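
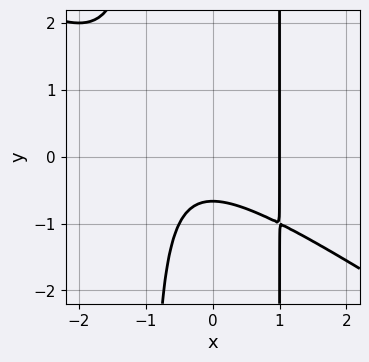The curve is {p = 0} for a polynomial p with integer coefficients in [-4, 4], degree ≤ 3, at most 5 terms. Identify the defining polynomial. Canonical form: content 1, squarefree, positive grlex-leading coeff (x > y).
1. Degree: a generic line meets the curve in up to 3 points, so deg p = 3.
2. From the axis intercepts and sections: it meets the x-axis at x = 1 (among the integer gridlines).
3. These observations pin down the coefficients.

2*x^3 + 3*x^2*y - 3*y - 2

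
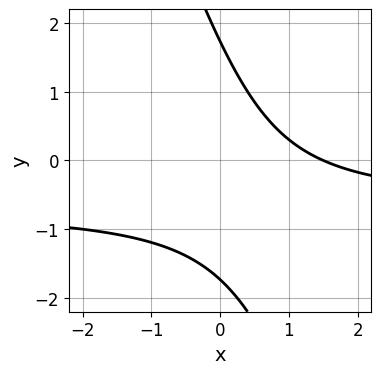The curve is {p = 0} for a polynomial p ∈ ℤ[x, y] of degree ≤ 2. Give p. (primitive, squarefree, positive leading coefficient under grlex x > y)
3*x*y + y^2 + 2*x - 3

First, the degree is 2 — a generic line meets the curve in up to 2 points.
Finally, matching integer coefficients to the picture gives p.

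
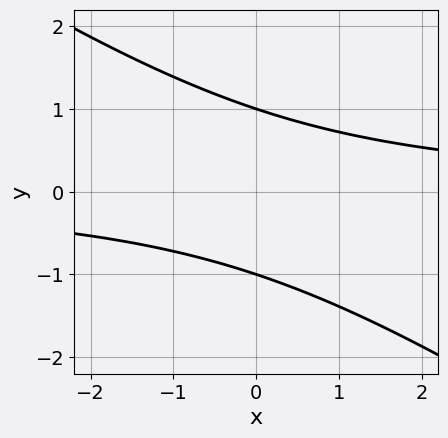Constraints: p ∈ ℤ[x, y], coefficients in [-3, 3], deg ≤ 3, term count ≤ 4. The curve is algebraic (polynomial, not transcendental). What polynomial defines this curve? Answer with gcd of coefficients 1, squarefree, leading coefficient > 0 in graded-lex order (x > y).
First, the degree is 2 — the shape is more complex than any degree-1 curve.
Then, against the integer gridlines: it misses every integer gridline on the x-axis; the y-axis gridline crossings are at y ∈ {-1, 1}.
Finally, the integer polynomial consistent with all of this is the stated p.

2*x*y + 3*y^2 - 3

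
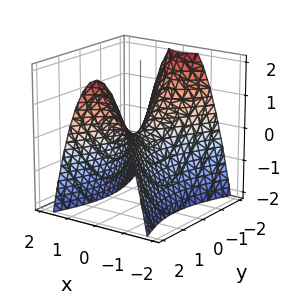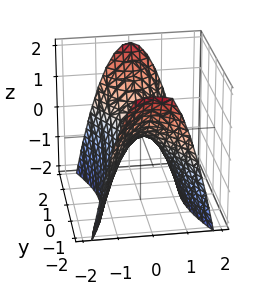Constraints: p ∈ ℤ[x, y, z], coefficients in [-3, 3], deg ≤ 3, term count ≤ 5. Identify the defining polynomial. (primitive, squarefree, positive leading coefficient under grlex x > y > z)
Degree: a hyperbolic paraboloid; a quadric, so deg p = 2.
Symmetries: mirror symmetry y ↦ −y ⇒ only even powers of y; the x ↦ −x reflection is a symmetry, so x appears only in even powers.
From the axis intercepts and sections: it crosses the x-axis at the gridline x = 0; it crosses the y-axis at the gridline y = 0; it crosses the z-axis at the gridline z = 0.
Assembling these constraints gives the stated polynomial.

3*x^2 - y^2 + 2*z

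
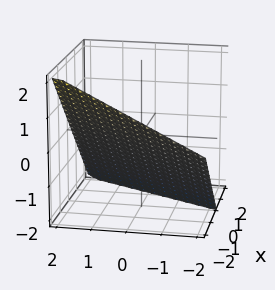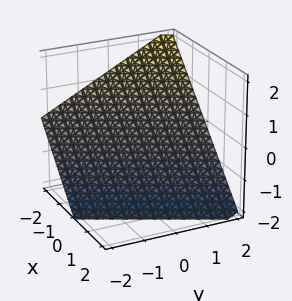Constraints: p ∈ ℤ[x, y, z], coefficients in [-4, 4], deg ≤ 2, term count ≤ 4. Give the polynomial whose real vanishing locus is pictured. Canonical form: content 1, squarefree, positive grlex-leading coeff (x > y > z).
2*x - y + 2*z + 2

(a) The degree is 1 — every cross-section is a straight line — this is a plane.
(b) Against the integer gridlines: one z-axis crossing is at z = -1; it meets the y-axis at y = 2 (among the integer gridlines).
(c) Solving for integer coefficients yields p as stated.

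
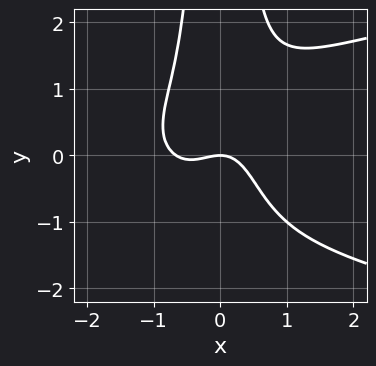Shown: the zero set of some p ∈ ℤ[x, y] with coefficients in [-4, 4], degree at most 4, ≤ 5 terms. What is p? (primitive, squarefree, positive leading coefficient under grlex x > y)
(a) deg p = 4.
(b) Observable constraints: it meets the x-axis at x = 0 (among the integer gridlines); it meets the y-axis at y = 0 (among the integer gridlines).
(c) The integer polynomial consistent with all of this is the stated p.

3*x^2*y^2 - 3*x^3 - 2*x^2 - 2*y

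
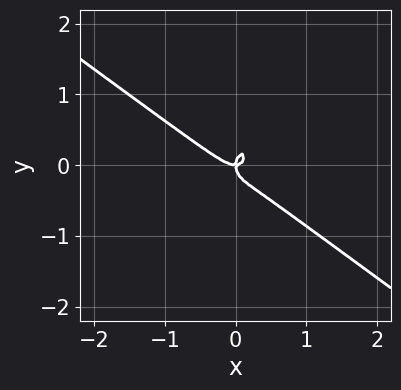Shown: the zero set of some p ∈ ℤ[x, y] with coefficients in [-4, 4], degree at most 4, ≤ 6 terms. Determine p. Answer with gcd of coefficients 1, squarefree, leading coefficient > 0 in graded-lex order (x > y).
(a) The degree is 3 — a generic line meets the curve in up to 3 points.
(b) From the axis intercepts and sections: it meets the y-axis at y = 0 (among the integer gridlines); it crosses the x-axis at the gridline x = 0.
(c) Fitting integer coefficients to these (and the overall shape) gives p.

3*x^3 + 3*x^2*y + 2*y^3 - x*y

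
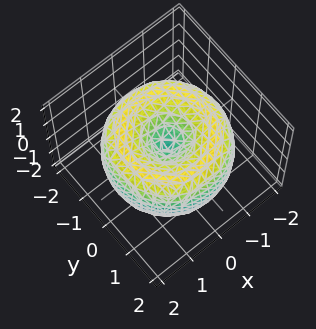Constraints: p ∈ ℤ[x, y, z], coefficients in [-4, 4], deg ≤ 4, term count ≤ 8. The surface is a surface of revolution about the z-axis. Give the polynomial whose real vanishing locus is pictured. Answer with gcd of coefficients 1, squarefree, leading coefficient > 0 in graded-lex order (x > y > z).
The degree is 4 — a generic line meets the surface in up to 4 points.
Symmetry: the surface is invariant under rotation about z: p = q(x² + y², z).
From the axis intercepts and sections: it meets the y-axis at y = 0 (among the integer gridlines); it meets the z-axis at z = 0 (among the integer gridlines).
Putting this together gives p.

x^4 + 2*x^2*y^2 + y^4 - 3*x^2 - 3*y^2 + 2*z^2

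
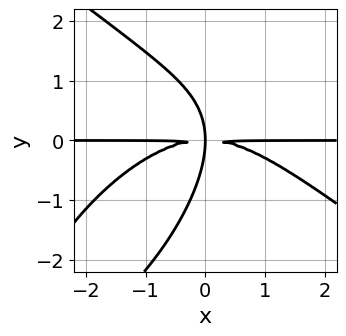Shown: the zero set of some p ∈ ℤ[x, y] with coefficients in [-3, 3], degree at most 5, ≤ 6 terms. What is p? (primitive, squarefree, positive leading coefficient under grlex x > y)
1. The degree is 4 — the shape is more complex than any degree-3 curve.
2. Observable constraints: every point of the x-axis in the box is on the curve.
3. Solving for integer coefficients yields p as stated.

x^3*y - x*y^3 + y^4 + 3*x*y^2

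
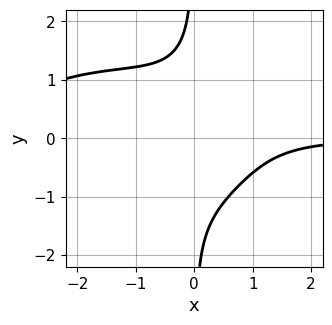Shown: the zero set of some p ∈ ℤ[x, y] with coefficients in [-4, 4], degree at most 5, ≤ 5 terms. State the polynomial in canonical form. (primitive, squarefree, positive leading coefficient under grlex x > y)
x^3*y + 3*x*y^3 + 3*x^2*y + 3

First, degree: no degree-3 curve has this shape, so deg p = 4.
Next, reading off the gridlines: it misses every integer gridline on the x-axis; the curve avoids every integer y-axis point in the box.
Finally, the integer polynomial consistent with all of this is the stated p.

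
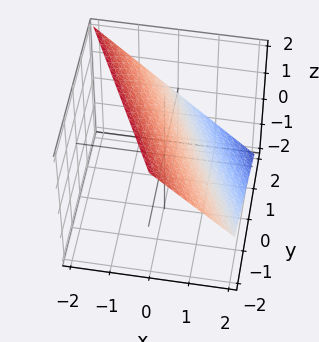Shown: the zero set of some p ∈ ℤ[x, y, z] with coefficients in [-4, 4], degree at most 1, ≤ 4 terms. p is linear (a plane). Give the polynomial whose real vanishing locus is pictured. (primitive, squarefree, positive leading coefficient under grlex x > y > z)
Degree: every cross-section is a straight line — this is a plane, so deg p = 1.
Observable constraints: one z-axis crossing is at z = 1; one x-axis crossing is at x = 1.
Solving for integer coefficients yields p as stated.

2*x + y + 2*z - 2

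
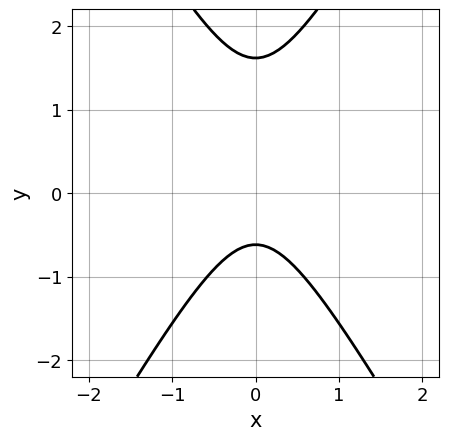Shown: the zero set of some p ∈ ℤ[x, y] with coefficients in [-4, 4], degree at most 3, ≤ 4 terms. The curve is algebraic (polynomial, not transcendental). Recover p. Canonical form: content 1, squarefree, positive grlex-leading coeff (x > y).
3*x^2 - y^2 + y + 1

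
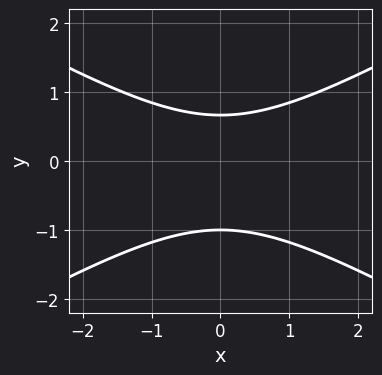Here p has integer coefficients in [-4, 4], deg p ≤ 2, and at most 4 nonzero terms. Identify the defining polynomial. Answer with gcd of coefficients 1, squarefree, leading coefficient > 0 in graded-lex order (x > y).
(a) The degree is 2 — a generic line meets the curve in up to 2 points.
(b) Symmetries: mirror symmetry x ↦ −x ⇒ only even powers of x.
(c) Observable constraints: it meets the y-axis at y = -1 (among the integer gridlines); the curve avoids every integer x-axis point in the box.
(d) Fitting integer coefficients to these (and the overall shape) gives p.

x^2 - 3*y^2 - y + 2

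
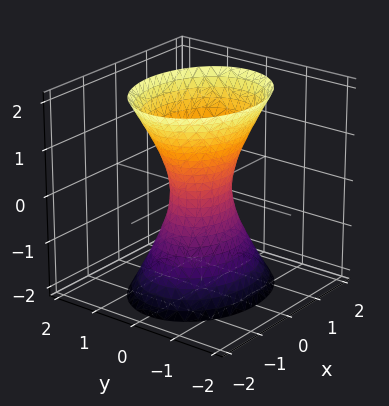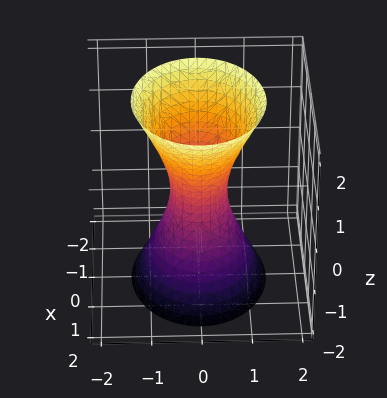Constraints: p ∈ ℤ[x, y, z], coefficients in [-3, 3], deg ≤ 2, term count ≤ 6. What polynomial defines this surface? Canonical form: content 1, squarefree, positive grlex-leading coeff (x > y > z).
1. The degree is 2 — an hourglass — one-sheet hyperboloid; a quadric.
2. Symmetries: it's symmetric under z → −z, forcing even powers of z; mirror symmetry y ↦ −y ⇒ only even powers of y; mirror symmetry x ↦ −x ⇒ only even powers of x.
3. Observable constraints: no z-intercept at any integer in the box.
4. Matching integer coefficients to the picture gives p.

2*x^2 + 3*y^2 - z^2 - 1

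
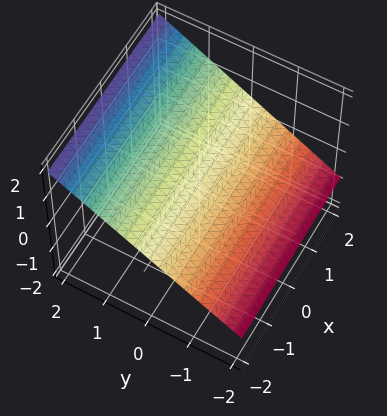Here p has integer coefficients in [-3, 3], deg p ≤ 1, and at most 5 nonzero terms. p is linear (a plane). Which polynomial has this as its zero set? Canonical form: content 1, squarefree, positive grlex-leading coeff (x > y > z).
2*y - 3*z + 2

(a) Degree: the surface is flat (a plane), so deg p = 1.
(b) From the axis intercepts and sections: it crosses the y-axis at the gridline y = -1; no x-intercept at any integer in the box.
(c) Together with the visible shape, these determine p as stated.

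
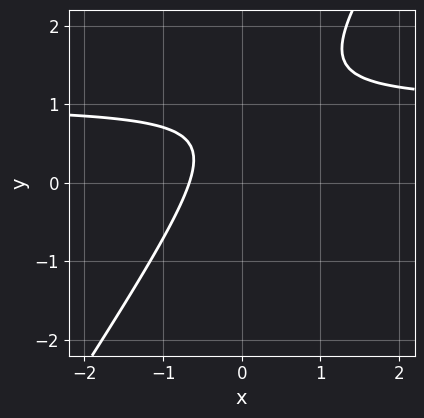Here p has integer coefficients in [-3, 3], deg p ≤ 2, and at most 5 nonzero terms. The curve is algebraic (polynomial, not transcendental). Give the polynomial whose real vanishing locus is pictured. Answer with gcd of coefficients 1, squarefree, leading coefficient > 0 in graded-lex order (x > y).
3*x*y - 2*y^2 - 3*x + 3*y - 2

(a) Degree: a generic line meets the curve in up to 2 points, so deg p = 2.
(b) From the visible intercepts: the curve avoids every integer y-axis point in the box.
(c) Solving for integer coefficients yields p as stated.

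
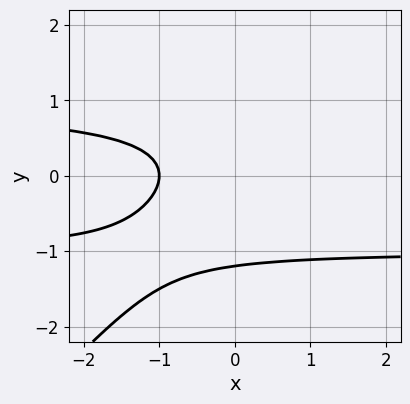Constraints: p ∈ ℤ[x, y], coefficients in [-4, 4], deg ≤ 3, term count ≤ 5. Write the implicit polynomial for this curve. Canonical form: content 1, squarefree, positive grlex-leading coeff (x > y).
1. deg p = 3.
2. From the axis intercepts and sections: it meets the x-axis at x = -1 (among the integer gridlines).
3. Putting this together gives p.

2*x*y^2 - 2*y^3 - y^2 - 2*x - 2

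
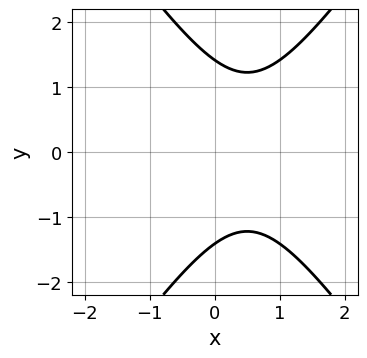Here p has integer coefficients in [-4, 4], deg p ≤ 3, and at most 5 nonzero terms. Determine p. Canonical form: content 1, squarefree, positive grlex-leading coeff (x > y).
2*x^2 - y^2 - 2*x + 2

(a) The degree is 2 — the shape is more complex than any degree-1 curve.
(b) Symmetries: it's symmetric under y → −y, forcing even powers of y.
(c) Observable constraints: it misses every integer gridline on the x-axis.
(d) These observations pin down the coefficients.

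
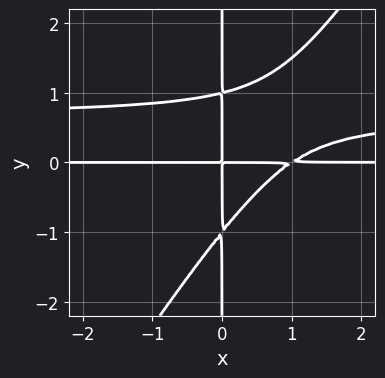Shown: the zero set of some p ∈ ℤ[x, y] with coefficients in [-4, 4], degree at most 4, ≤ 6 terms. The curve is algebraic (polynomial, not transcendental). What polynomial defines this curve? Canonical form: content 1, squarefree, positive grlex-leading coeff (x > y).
(a) The degree is 4 — no degree-3 curve has this shape.
(b) From the axis intercepts and sections: the visible y-axis segment lies entirely on the curve; every point of the x-axis in the box is on the curve.
(c) Assembling these constraints gives the stated polynomial.

3*x^2*y^2 - 2*x*y^3 - 2*x^2*y + 2*x*y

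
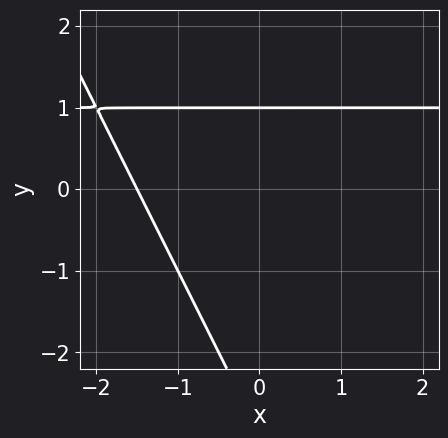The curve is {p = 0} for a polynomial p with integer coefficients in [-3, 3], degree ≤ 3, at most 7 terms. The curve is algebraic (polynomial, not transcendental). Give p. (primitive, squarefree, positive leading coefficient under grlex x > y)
2*x*y + y^2 - 2*x + 2*y - 3

The degree is 2 — no degree-1 curve has this shape.
From the axis intercepts and sections: one y-axis crossing is at y = 1.
Putting this together gives p.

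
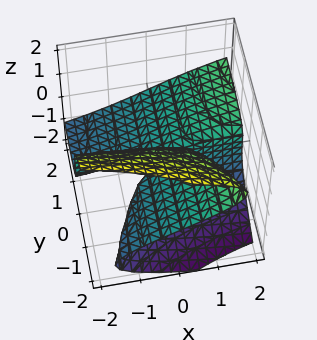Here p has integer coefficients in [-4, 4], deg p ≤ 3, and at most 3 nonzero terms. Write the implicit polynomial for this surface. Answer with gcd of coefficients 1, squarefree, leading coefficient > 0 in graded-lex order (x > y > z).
z^3 - x*y + 2*y*z

1. deg p = 3. A generic line meets the surface in up to 3 points.
2. Against the integer gridlines: the visible y-axis segment lies entirely on the surface; it meets the z-axis at z = 0 (among the integer gridlines); the visible x-axis segment lies entirely on the surface.
3. These observations pin down the coefficients.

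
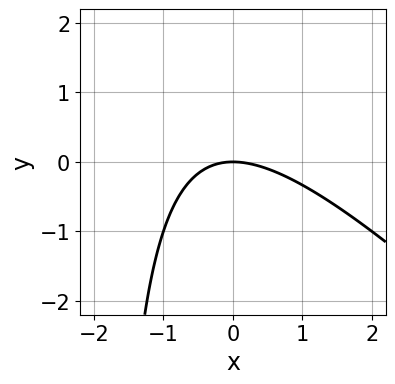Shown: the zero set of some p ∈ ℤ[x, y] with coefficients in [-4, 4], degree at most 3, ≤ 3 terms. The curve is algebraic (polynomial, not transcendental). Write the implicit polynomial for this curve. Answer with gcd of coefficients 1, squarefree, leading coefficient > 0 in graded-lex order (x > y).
1. deg p = 2. The shape is more complex than any degree-1 curve.
2. Against the integer gridlines: it crosses the x-axis at the gridline x = 0; it crosses the y-axis at the gridline y = 0.
3. Fitting integer coefficients to these (and the overall shape) gives p.

x^2 + x*y + 2*y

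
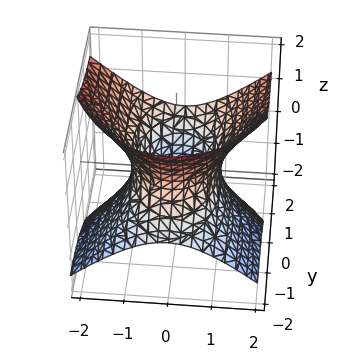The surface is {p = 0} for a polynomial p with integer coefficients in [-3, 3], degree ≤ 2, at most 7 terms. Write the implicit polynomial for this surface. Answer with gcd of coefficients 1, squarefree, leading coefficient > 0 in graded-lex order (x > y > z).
deg p = 2. No degree-1 surface has this shape.
Observable constraints: the surface avoids every integer z-axis point in the box; the x-axis gridline crossings are at x ∈ {-1, 1}.
Fitting integer coefficients to these (and the overall shape) gives p.

3*x^2 + y^2 - 3*y*z - 3*z^2 - 3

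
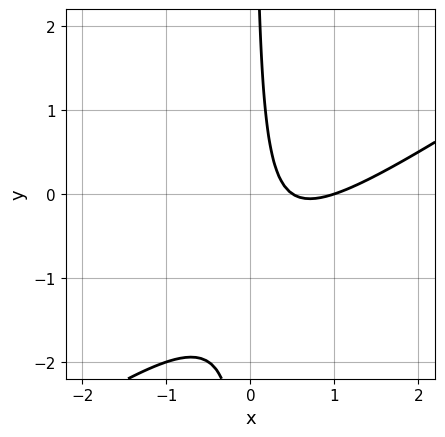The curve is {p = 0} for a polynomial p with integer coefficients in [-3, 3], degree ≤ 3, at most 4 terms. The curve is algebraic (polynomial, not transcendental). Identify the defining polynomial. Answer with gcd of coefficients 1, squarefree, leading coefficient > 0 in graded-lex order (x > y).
2*x^2 - 3*x*y - 3*x + 1

(a) The degree is 2 — no degree-1 curve has this shape.
(b) Against the integer gridlines: no y-intercept at any integer in the box; one x-axis crossing is at x = 1.
(c) Putting this together gives p.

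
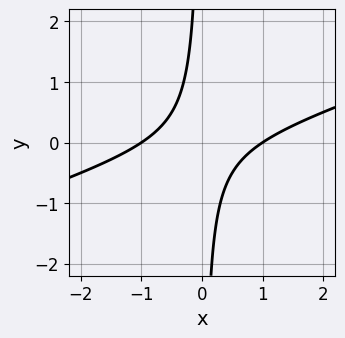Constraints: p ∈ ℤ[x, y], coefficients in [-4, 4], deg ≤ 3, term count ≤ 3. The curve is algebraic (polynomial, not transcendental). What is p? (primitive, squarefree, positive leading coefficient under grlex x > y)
deg p = 2. No degree-1 curve has this shape.
Against the integer gridlines: it misses every integer gridline on the y-axis; among the integer gridlines, it crosses the x-axis at x ∈ {-1, 1}.
Assembling these constraints gives the stated polynomial.

x^2 - 3*x*y - 1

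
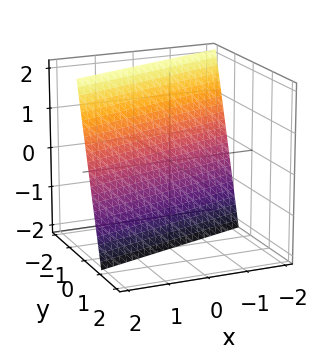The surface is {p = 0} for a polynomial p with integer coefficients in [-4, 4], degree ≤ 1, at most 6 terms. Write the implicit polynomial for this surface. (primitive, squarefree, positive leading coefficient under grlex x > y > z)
First, the degree is 1 — every cross-section is a straight line — this is a plane.
Next, against the integer gridlines: one z-axis crossing is at z = -2; it meets the x-axis at x = 2 (among the integer gridlines).
Finally, matching integer coefficients to the picture gives p.

x - 3*y - z - 2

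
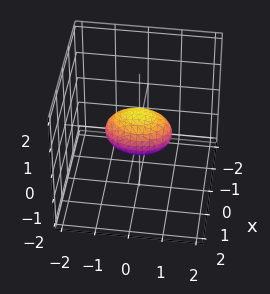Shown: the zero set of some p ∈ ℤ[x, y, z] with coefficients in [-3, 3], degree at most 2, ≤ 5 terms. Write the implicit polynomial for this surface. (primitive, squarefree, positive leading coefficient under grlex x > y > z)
(a) deg p = 2.
(b) Symmetries: mirror symmetry y ↦ −y ⇒ only even powers of y; it's symmetric under x → −x, forcing even powers of x; mirror symmetry z ↦ −z ⇒ only even powers of z.
(c) Observable constraints: among the integer gridlines, it crosses the y-axis at y ∈ {-1, 1}.
(d) Together with the visible shape, these determine p as stated.

2*x^2 + y^2 + 2*z^2 - 1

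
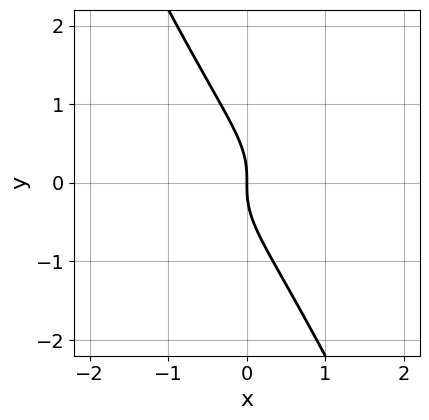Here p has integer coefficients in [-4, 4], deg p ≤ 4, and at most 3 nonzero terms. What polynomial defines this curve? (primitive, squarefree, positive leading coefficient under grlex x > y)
2*x*y^2 + y^3 + x

(a) deg p = 3. A generic line meets the curve in up to 3 points.
(b) Reading off the gridlines: it meets the x-axis at x = 0 (among the integer gridlines); one y-axis crossing is at y = 0.
(c) The integer polynomial consistent with all of this is the stated p.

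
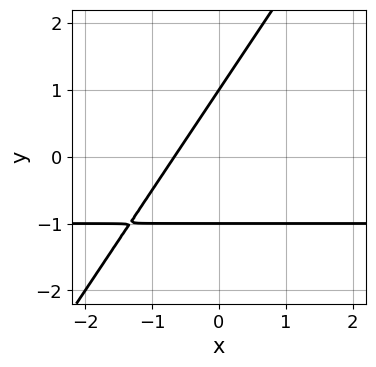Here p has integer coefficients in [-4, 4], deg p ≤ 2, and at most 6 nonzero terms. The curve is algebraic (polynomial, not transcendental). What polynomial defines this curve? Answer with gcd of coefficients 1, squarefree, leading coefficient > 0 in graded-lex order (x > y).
deg p = 2. No degree-1 curve has this shape.
From the visible intercepts: the y-axis gridline crossings are at y ∈ {-1, 1}.
Solving for integer coefficients yields p as stated.

3*x*y - 2*y^2 + 3*x + 2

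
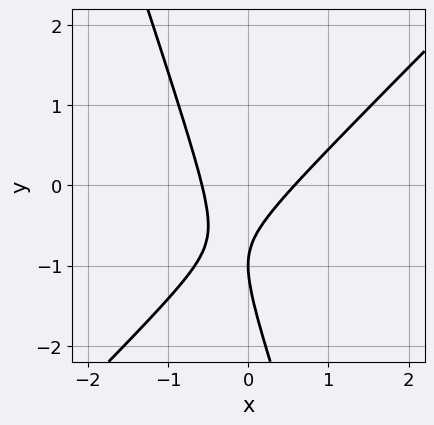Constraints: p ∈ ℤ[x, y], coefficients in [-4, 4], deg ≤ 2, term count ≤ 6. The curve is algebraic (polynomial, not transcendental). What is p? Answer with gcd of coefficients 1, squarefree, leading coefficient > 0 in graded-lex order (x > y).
3*x^2 - 2*x*y - y^2 - 2*y - 1

Degree: a generic line meets the curve in up to 2 points, so deg p = 2.
From the visible intercepts: one y-axis crossing is at y = -1.
Putting this together gives p.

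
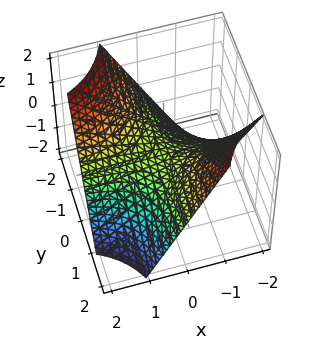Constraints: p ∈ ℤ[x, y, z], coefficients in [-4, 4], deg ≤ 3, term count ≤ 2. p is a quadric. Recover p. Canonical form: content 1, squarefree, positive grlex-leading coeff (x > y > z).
x*y + z

(a) deg p = 2. A saddle surface; a quadric.
(b) Checking where it meets the axes: it crosses the z-axis at the gridline z = 0; the visible x-axis segment lies entirely on the surface.
(c) Matching integer coefficients to the picture gives p. Check: (0, 1, 0) on the y-axis lies on the surface, and p(0, 1, 0) = 0. ✓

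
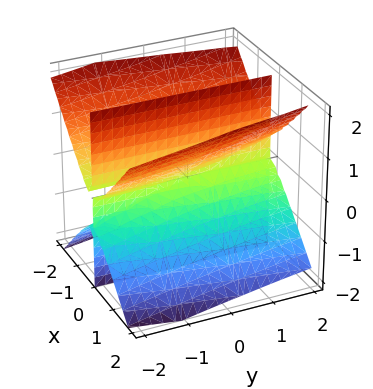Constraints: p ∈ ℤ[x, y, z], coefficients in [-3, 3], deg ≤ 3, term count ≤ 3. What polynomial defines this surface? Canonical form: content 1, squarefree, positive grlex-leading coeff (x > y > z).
The picture has 3 separate pieces.
Degree: the shape is more complex than any degree-2 surface, so deg p = 3.
Against the integer gridlines: the visible y-axis segment lies entirely on the surface; every point of the z-axis in the box is on the surface.
Assembling these constraints gives the stated polynomial.

3*x^3 + x*y*z - 3*x*z^2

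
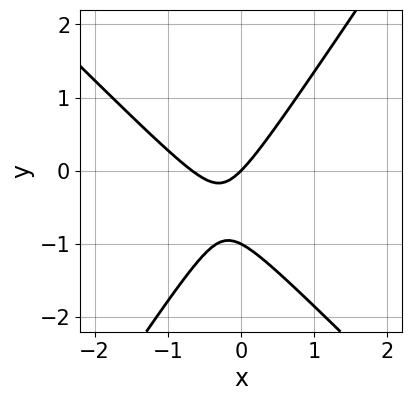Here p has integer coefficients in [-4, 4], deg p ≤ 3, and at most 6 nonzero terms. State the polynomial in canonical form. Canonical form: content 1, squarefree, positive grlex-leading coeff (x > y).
3*x^2 + x*y - 2*y^2 + 2*x - 2*y

First, deg p = 2. The shape is more complex than any degree-1 curve.
Next, observable constraints: among the integer gridlines, it crosses the y-axis at y ∈ {-1, 0}; one x-axis crossing is at x = 0.
Finally, putting this together gives p.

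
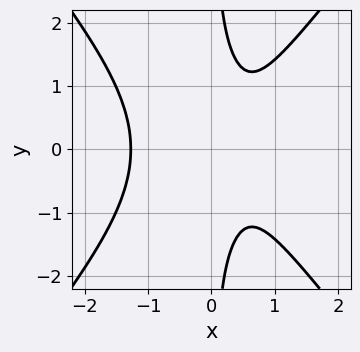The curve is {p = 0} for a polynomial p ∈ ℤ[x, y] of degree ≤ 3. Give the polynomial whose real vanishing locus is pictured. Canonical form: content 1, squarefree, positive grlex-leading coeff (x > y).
1. Degree: the shape is more complex than any degree-2 curve, so deg p = 3.
2. Symmetries: mirror symmetry y ↦ −y ⇒ only even powers of y.
3. Reading off the gridlines: no y-intercept at any integer in the box.
4. These observations pin down the coefficients.

3*x^3 - 2*x*y^2 + x^2 - 2*x + 2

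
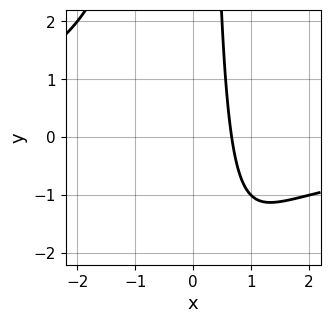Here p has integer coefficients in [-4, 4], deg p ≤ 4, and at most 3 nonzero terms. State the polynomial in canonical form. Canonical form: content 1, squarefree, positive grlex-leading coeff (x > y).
(a) deg p = 3.
(b) Against the integer gridlines: it misses every integer gridline on the y-axis.
(c) The integer polynomial consistent with all of this is the stated p.

x^2*y + 3*x - 2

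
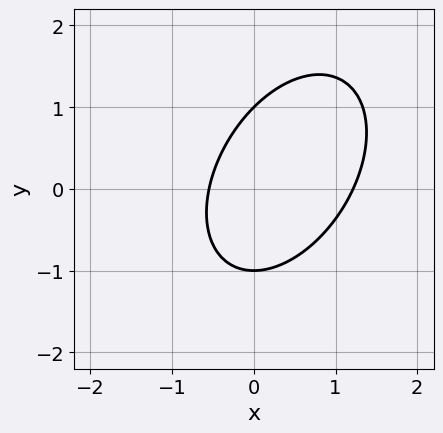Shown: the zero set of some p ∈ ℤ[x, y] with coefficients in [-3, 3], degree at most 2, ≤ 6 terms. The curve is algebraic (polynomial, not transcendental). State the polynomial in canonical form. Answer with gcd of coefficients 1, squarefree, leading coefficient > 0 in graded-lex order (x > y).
The degree is 2 — no degree-1 curve has this shape.
From the axis intercepts and sections: among the integer gridlines, it crosses the y-axis at y ∈ {-1, 1}.
Assembling these constraints gives the stated polynomial.

3*x^2 - 2*x*y + 2*y^2 - 2*x - 2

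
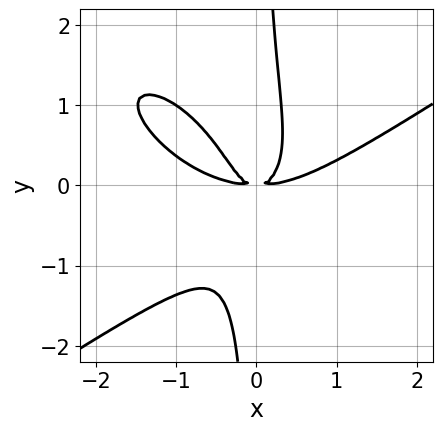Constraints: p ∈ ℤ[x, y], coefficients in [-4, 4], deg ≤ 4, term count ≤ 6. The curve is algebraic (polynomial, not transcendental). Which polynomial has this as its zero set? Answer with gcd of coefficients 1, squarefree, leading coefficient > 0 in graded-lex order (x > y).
First, degree: the shape is more complex than any degree-3 curve, so deg p = 4.
Finally, matching integer coefficients to the picture gives p.

x^4 - x^2*y^2 - 2*x*y^3 - 3*x^2*y + y^2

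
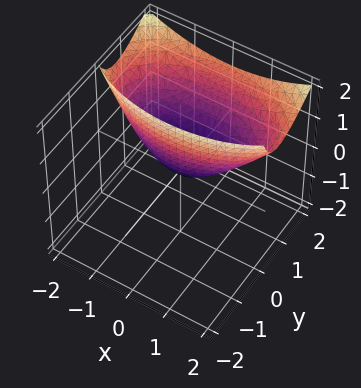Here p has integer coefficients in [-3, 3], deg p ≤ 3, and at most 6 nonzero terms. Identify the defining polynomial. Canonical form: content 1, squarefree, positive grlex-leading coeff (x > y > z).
(a) Degree: a generic line meets the surface in up to 2 points, so deg p = 2.
(b) From the visible intercepts: it crosses the z-axis at the gridline z = 0; it meets the y-axis at y = 0 (among the integer gridlines); it meets the x-axis at x = 0 (among the integer gridlines).
(c) Solving for integer coefficients yields p as stated.

x^2 + 3*y^2 - 3*y*z - 2*z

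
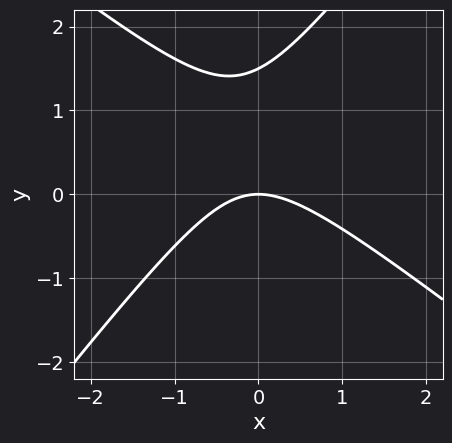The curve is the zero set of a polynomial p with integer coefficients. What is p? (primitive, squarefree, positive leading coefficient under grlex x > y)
2*x^2 + x*y - 2*y^2 + 3*y

1. The degree is 2 — a generic line meets the curve in up to 2 points.
2. Checking where it meets the axes: it meets the y-axis at y = 0 (among the integer gridlines); it meets the x-axis at x = 0 (among the integer gridlines).
3. Putting this together gives p.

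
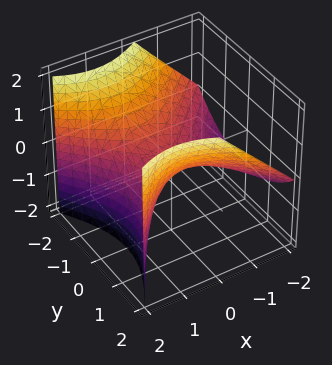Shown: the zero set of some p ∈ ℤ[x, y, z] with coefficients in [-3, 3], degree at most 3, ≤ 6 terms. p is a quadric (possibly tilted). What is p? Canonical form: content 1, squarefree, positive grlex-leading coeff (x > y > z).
Degree: a generic line meets the surface in up to 2 points, so deg p = 2.
Against the integer gridlines: it meets the y-axis at y = 0 (among the integer gridlines); it meets the z-axis at z = 0 (among the integer gridlines); it meets the x-axis at x = 0 (among the integer gridlines).
Assembling these constraints gives the stated polynomial.

x^2 - x*z - y^2 + 2*z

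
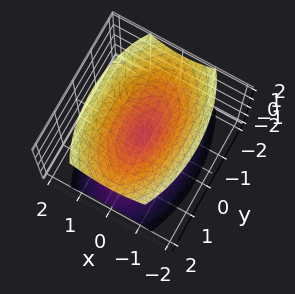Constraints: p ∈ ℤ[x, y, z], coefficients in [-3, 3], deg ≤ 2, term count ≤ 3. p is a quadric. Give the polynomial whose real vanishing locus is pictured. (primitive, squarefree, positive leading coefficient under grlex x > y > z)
3*x^2 + y^2 - 2*z^2

The picture has 2 separate pieces.
Degree: a double cone through the origin; a quadric, so deg p = 2.
Symmetries: the x ↦ −x reflection is a symmetry, so x appears only in even powers; the z ↦ −z reflection is a symmetry, so z appears only in even powers; mirror symmetry y ↦ −y ⇒ only even powers of y.
Against the integer gridlines: it meets the z-axis at z = 0 (among the integer gridlines); it crosses the x-axis at the gridline x = 0; one y-axis crossing is at y = 0.
These observations pin down the coefficients.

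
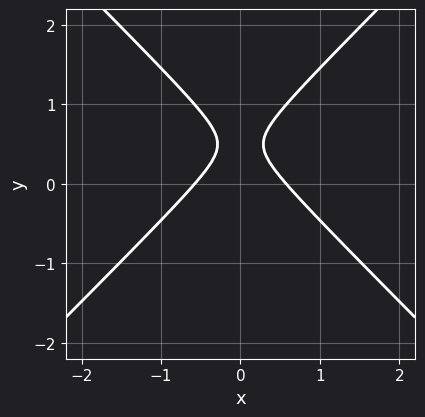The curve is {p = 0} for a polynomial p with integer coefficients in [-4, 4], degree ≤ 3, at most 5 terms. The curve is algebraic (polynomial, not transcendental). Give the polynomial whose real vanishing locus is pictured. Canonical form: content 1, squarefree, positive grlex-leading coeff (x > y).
3*x^2 - 3*y^2 + 3*y - 1

1. deg p = 2. The shape is more complex than any degree-1 curve.
2. Symmetries: the x ↦ −x reflection is a symmetry, so x appears only in even powers.
3. From the axis intercepts and sections: the curve avoids every integer y-axis point in the box.
4. Putting this together gives p.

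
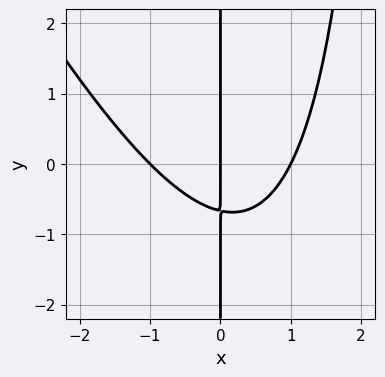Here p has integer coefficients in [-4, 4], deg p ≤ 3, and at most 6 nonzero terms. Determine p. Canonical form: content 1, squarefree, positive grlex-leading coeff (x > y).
2*x^3 + x^2*y - 3*x*y - 2*x

First, degree: the shape is more complex than any degree-2 curve, so deg p = 3.
Next, checking where it meets the axes: the x-axis gridline crossings are at x ∈ {-1, 0, 1}; the visible y-axis segment lies entirely on the curve.
Finally, together with the visible shape, these determine p as stated.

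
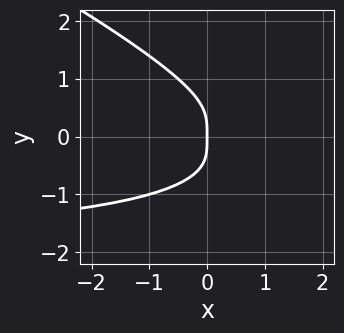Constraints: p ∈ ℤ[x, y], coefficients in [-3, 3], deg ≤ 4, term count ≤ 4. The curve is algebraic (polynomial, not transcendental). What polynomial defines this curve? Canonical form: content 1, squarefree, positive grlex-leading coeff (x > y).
(a) The degree is 4 — a generic line meets the curve in up to 4 points.
(b) Checking where it meets the axes: it meets the y-axis at y = 0 (among the integer gridlines); it crosses the x-axis at the gridline x = 0.
(c) The integer polynomial consistent with all of this is the stated p.

x*y^3 + 2*y^4 + 2*x*y^2 + x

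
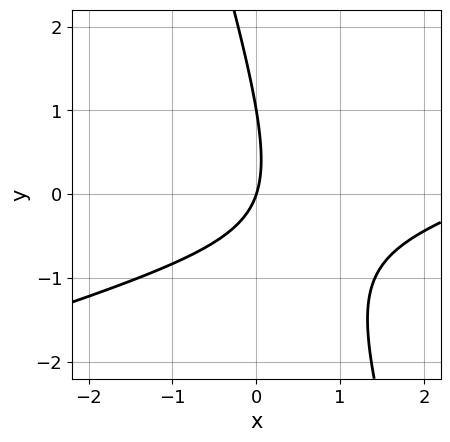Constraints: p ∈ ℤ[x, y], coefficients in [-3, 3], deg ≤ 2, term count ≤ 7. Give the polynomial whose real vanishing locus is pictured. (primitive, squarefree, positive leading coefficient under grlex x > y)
x^2 - 3*x*y - y^2 - 3*x + y

Degree: no degree-1 curve has this shape, so deg p = 2.
Observable constraints: one x-axis crossing is at x = 0; the y-axis gridline crossings are at y ∈ {0, 1}.
Assembling these constraints gives the stated polynomial.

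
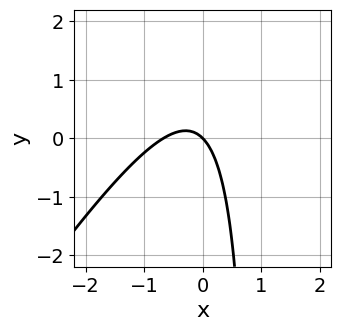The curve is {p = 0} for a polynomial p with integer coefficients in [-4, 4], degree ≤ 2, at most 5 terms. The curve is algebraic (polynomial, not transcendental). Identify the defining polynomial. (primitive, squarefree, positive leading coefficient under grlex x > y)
(a) The degree is 2 — a generic line meets the curve in up to 2 points.
(b) Against the integer gridlines: one x-axis crossing is at x = 0; it crosses the y-axis at the gridline y = 0.
(c) Fitting integer coefficients to these (and the overall shape) gives p.

3*x^2 - 2*x*y + 2*x + 2*y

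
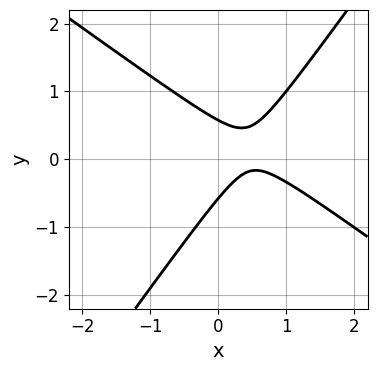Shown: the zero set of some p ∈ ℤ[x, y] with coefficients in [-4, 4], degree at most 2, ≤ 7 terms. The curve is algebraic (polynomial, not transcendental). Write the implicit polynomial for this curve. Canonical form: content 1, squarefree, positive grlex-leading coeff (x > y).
(a) deg p = 2. A generic line meets the curve in up to 2 points.
(b) Against the integer gridlines: it misses every integer gridline on the x-axis.
(c) Solving for integer coefficients yields p as stated.

3*x^2 + 2*x*y - 3*y^2 - 3*x + 1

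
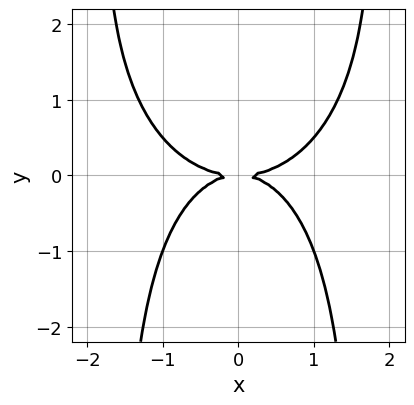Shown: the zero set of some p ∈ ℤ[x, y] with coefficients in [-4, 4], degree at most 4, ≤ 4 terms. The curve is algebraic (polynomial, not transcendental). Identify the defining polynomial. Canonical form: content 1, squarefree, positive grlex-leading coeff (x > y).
1. Degree: the shape is more complex than any degree-3 curve, so deg p = 4.
2. Symmetries: it's symmetric under x → −x, forcing even powers of x.
3. From the visible intercepts: one x-axis crossing is at x = 0; one y-axis crossing is at y = 0.
4. Together with the visible shape, these determine p as stated.

x^4 + x^2*y^2 - x^2*y - 3*y^2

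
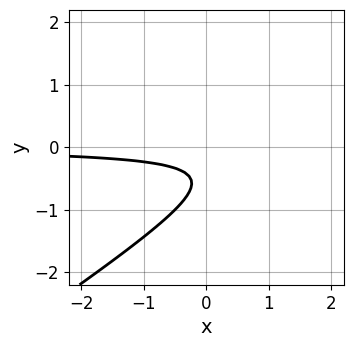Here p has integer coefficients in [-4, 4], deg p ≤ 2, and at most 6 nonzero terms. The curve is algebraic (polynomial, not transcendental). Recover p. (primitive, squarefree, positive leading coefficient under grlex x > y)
deg p = 2.
Against the integer gridlines: it misses every integer gridline on the y-axis; no x-intercept at any integer in the box.
These observations pin down the coefficients.

2*x*y - 3*y^2 - 3*y - 1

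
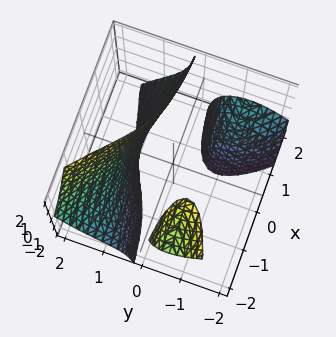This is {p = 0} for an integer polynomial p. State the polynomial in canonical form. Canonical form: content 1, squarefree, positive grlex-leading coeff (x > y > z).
2*x*y^2 + 3*x*y*z + 3*y^3 + y^2 - 3

1. The picture has 3 separate pieces.
2. The degree is 3 — a generic line meets the surface in up to 3 points.
3. Checking where it meets the axes: no x-intercept at any integer in the box; no z-intercept at any integer in the box.
4. Fitting integer coefficients to these (and the overall shape) gives p.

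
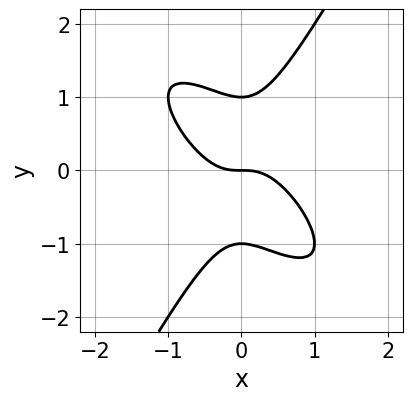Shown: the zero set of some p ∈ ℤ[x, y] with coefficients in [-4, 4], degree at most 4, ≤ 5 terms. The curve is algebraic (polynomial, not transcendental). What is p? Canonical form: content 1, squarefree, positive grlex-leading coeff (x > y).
2*x^3 + 2*x^2*y - y^3 + y

First, deg p = 3.
Next, from the visible intercepts: it meets the x-axis at x = 0 (among the integer gridlines); among the integer gridlines, it crosses the y-axis at y ∈ {-1, 0, 1}.
Finally, assembling these constraints gives the stated polynomial.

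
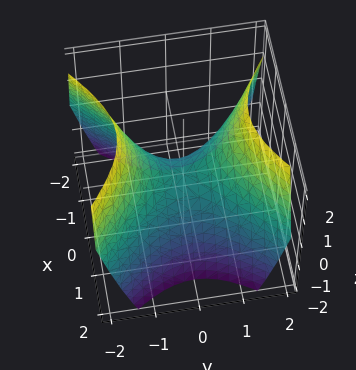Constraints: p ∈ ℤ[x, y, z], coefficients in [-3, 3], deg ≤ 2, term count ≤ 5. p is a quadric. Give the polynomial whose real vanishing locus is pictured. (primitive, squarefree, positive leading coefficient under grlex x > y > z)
First, deg p = 2. A saddle surface; a quadric.
Next, symmetries: mirror symmetry x ↦ −x ⇒ only even powers of x; mirror symmetry y ↦ −y ⇒ only even powers of y.
Next, against the integer gridlines: one y-axis crossing is at y = 0; it meets the x-axis at x = 0 (among the integer gridlines); one z-axis crossing is at z = 0.
Finally, these observations pin down the coefficients.

x^2 - y^2 + z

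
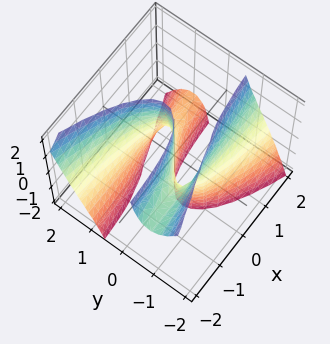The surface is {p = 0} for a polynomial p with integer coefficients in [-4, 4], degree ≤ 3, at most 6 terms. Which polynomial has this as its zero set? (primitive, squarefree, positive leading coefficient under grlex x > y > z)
2*x*y*z + 3*y^3 + 2*x - 3*y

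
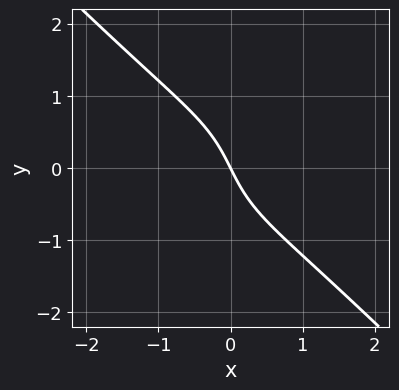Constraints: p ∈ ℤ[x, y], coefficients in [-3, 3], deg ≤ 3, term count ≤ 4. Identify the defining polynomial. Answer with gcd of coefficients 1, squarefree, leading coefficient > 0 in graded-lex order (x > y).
x^3 + y^3 + 2*x + y

(a) deg p = 3. The shape is more complex than any degree-2 curve.
(b) Observable constraints: it crosses the y-axis at the gridline y = 0; one x-axis crossing is at x = 0.
(c) Together with the visible shape, these determine p as stated.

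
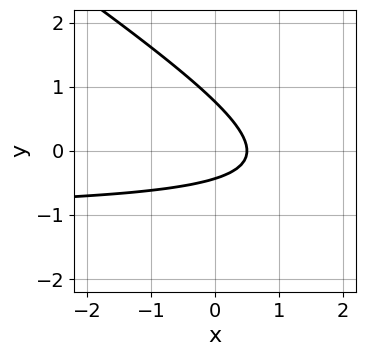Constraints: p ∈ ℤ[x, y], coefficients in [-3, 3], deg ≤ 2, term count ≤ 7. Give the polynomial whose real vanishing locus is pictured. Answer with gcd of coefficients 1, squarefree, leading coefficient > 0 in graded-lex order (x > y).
2*x*y + 3*y^2 + 2*x - y - 1

Degree: the shape is more complex than any degree-1 curve, so deg p = 2.
Matching integer coefficients to the picture gives p.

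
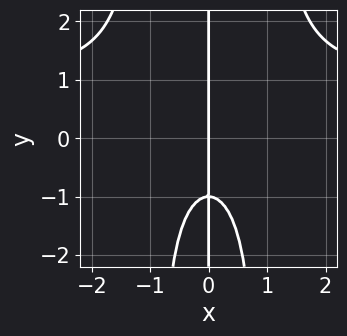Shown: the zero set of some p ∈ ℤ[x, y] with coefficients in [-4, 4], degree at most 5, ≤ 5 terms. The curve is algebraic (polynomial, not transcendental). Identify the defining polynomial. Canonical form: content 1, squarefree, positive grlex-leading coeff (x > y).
Degree: a generic line meets the curve in up to 4 points, so deg p = 4.
Against the integer gridlines: it meets the x-axis at x = 0 (among the integer gridlines); every point of the y-axis in the box is on the curve.
Putting this together gives p.

x^3*y - x^3 - x*y - x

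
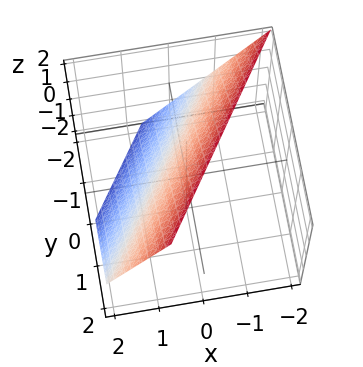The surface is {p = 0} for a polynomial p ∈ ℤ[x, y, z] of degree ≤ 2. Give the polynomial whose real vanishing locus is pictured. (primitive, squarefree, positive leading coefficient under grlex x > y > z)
The degree is 1 — the surface is flat (a plane).
From the axis intercepts and sections: one y-axis crossing is at y = -1; it meets the z-axis at z = 1 (among the integer gridlines).
Fitting integer coefficients to these (and the overall shape) gives p.

3*x - 2*y + 2*z - 2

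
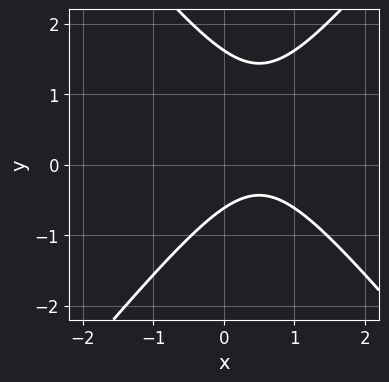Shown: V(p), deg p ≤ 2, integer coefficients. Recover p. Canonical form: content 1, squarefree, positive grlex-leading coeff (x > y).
3*x^2 - 2*y^2 - 3*x + 2*y + 2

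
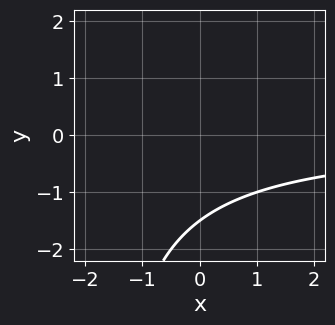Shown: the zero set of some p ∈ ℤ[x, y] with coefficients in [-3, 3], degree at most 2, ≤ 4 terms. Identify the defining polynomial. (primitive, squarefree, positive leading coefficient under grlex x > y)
The degree is 2 — no degree-1 curve has this shape.
Reading off the gridlines: the curve avoids every integer x-axis point in the box.
Together with the visible shape, these determine p as stated.

x*y + 2*y + 3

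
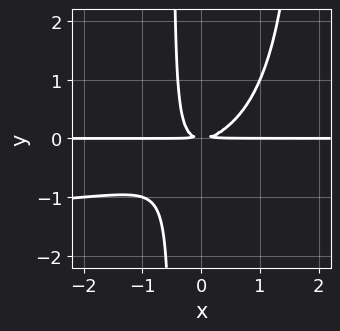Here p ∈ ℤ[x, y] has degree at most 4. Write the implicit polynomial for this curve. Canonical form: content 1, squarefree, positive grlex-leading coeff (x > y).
2*x^2*y^2 + 3*x^2*y - 3*x*y^2 - 2*y^2

The degree is 4 — no degree-3 curve has this shape.
Against the integer gridlines: every point of the x-axis in the box is on the curve.
The integer polynomial consistent with all of this is the stated p.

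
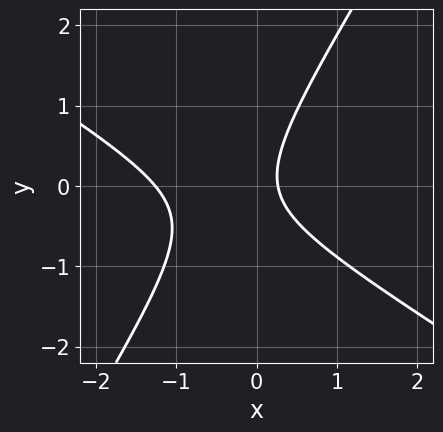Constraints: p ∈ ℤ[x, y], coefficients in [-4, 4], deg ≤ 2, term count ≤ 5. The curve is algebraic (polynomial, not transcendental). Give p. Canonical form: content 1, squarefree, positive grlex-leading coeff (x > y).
First, degree: the shape is more complex than any degree-1 curve, so deg p = 2.
Then, against the integer gridlines: no y-intercept at any integer in the box.
Finally, together with the visible shape, these determine p as stated.

3*x^2 + 3*x*y - 3*y^2 + 3*x - 1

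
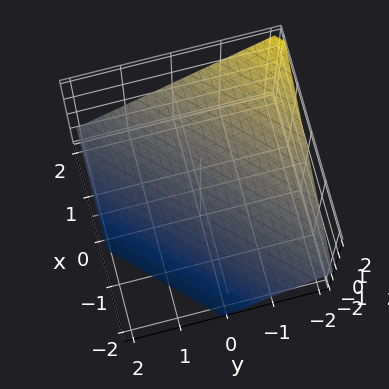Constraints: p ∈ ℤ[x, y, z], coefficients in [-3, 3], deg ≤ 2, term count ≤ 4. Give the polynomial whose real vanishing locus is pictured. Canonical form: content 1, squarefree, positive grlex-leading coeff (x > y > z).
2*x - 2*y - 3*z - 2

1. deg p = 1. Every cross-section is a straight line — this is a plane.
2. From the axis intercepts and sections: it meets the y-axis at y = -1 (among the integer gridlines); one x-axis crossing is at x = 1.
3. These observations pin down the coefficients.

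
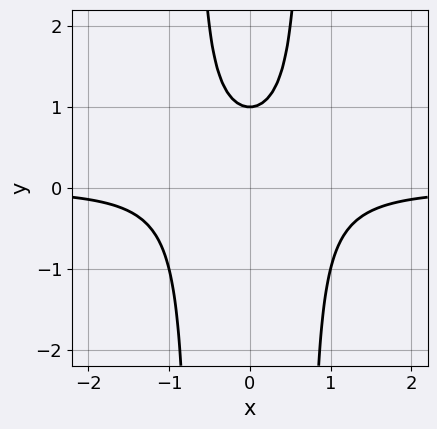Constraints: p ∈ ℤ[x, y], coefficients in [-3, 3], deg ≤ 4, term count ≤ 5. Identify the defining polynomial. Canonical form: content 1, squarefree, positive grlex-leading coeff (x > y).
Degree: the shape is more complex than any degree-2 curve, so deg p = 3.
Symmetries: mirror symmetry x ↦ −x ⇒ only even powers of x.
Observable constraints: it crosses the y-axis at the gridline y = 1; it misses every integer gridline on the x-axis.
These observations pin down the coefficients.

2*x^2*y - y + 1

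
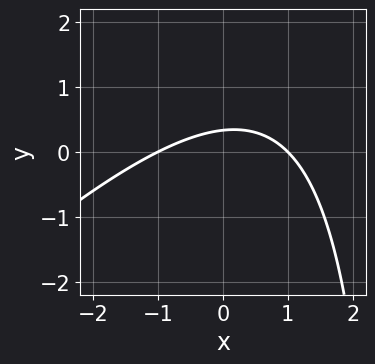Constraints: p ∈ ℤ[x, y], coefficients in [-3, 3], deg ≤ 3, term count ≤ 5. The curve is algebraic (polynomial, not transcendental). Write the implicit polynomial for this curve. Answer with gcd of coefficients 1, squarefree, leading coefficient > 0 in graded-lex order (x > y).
x^2 - x*y + 3*y - 1

First, degree: the shape is more complex than any degree-1 curve, so deg p = 2.
Then, reading off the gridlines: among the integer gridlines, it crosses the x-axis at x ∈ {-1, 1}.
Finally, assembling these constraints gives the stated polynomial.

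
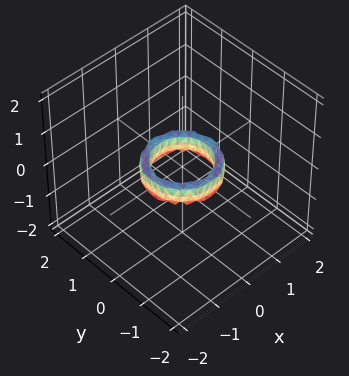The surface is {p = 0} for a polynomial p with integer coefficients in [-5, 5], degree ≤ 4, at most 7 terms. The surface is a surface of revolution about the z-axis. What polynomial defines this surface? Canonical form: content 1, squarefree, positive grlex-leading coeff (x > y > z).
Degree: no degree-3 surface has this shape, so deg p = 4.
Symmetry: every cross-section ⟂ z is a circle, so x, y appear only via x² + y².
Reading off the gridlines: among the integer gridlines, it crosses the x-axis at x ∈ {-1, 1}; the surface avoids every integer z-axis point in the box.
Putting this together gives p. Check: (0, -1, 0) on the y-axis lies on the surface, and p(0, -1, 0) = 0. ✓

2*x^4 + 4*x^2*y^2 + 2*y^4 - 3*x^2 - 3*y^2 + z^2 + 1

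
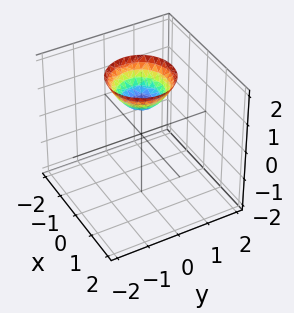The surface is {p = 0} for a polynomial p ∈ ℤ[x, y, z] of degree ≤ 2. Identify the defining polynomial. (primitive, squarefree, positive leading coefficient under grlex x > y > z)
1. Degree: a generic line meets the surface in up to 2 points, so deg p = 2.
2. By symmetry, every cross-section ⟂ z is a circle, so x, y appear only via x² + y².
3. Reading off the gridlines: a circular section at z = 2 has radius exactly 1; the surface avoids every integer x-axis point in the box.
4. Matching integer coefficients to the picture gives p.

x^2 + y^2 - z + 1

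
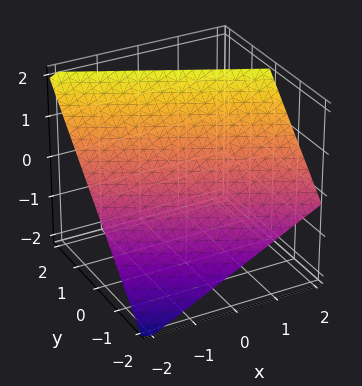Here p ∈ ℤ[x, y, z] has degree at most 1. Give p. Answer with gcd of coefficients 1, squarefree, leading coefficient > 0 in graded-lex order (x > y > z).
x + 2*y - 2*z + 2

The degree is 1 — the surface is flat (a plane).
From the visible intercepts: one y-axis crossing is at y = -1; one x-axis crossing is at x = -2.
The integer polynomial consistent with all of this is the stated p. Check: (0, 0, 1) on the z-axis lies on the surface, and p(0, 0, 1) = 0. ✓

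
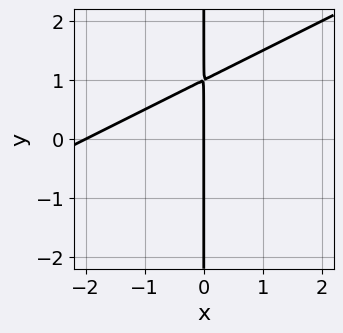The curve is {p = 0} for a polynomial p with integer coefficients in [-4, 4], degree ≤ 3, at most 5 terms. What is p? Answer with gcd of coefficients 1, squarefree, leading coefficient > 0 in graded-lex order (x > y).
1. The degree is 2 — the shape is more complex than any degree-1 curve.
2. Observable constraints: the x-axis gridline crossings are at x ∈ {-2, 0}; every point of the y-axis in the box is on the curve.
3. Solving for integer coefficients yields p as stated.

x^2 - 2*x*y + 2*x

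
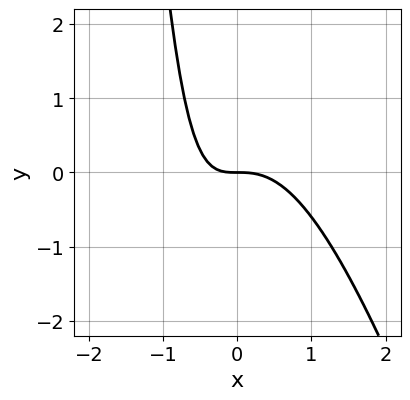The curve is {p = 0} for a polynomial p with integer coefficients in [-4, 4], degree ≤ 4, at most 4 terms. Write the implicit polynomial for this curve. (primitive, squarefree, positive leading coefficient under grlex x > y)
3*x^3 + x^2*y + 2*x*y + 2*y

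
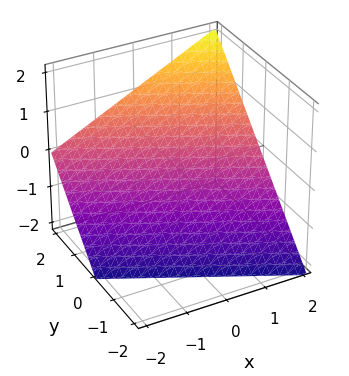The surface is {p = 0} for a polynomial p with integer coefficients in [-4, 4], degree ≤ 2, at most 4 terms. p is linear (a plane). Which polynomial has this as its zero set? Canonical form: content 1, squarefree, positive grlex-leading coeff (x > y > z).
(a) Degree: the surface is flat (a plane), so deg p = 1.
(b) Checking where it meets the axes: it meets the z-axis at z = -1 (among the integer gridlines); it meets the y-axis at y = 1 (among the integer gridlines).
(c) Together with the visible shape, these determine p as stated. Check: (2, 0, 0) on the x-axis lies on the surface, and p(2, 0, 0) = 0. ✓

x + 2*y - 2*z - 2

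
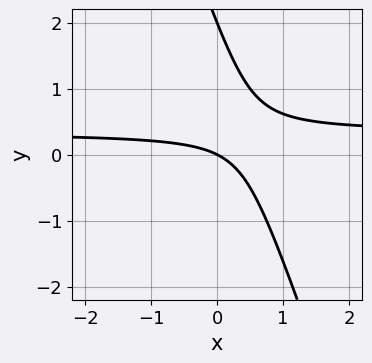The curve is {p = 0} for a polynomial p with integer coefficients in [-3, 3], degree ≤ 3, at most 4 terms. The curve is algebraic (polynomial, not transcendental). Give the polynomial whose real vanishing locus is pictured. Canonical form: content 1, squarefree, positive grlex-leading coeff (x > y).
3*x*y + y^2 - x - 2*y

First, degree: the shape is more complex than any degree-1 curve, so deg p = 2.
Then, against the integer gridlines: one x-axis crossing is at x = 0; among the integer gridlines, it crosses the y-axis at y ∈ {0, 2}.
Finally, assembling these constraints gives the stated polynomial.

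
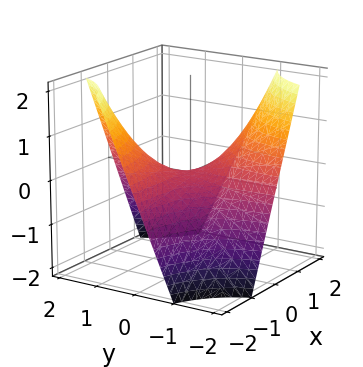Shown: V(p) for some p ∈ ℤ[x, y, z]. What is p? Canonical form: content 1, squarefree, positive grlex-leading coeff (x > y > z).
x*y + z

1. Degree: a hyperbolic paraboloid; a quadric, so deg p = 2.
2. Observable constraints: every point of the x-axis in the box is on the surface; it meets the z-axis at z = 0 (among the integer gridlines); the visible y-axis segment lies entirely on the surface.
3. These observations pin down the coefficients.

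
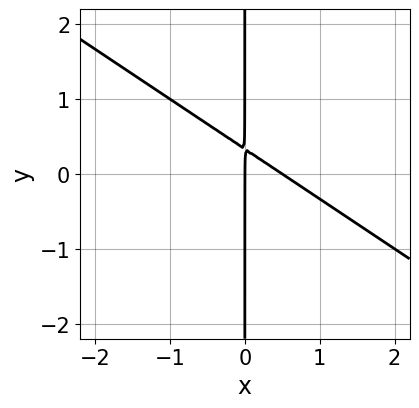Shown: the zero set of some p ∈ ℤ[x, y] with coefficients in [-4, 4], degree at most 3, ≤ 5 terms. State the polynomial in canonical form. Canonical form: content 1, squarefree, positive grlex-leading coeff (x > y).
2*x^2 + 3*x*y - x

(a) The degree is 2 — no degree-1 curve has this shape.
(b) Reading off the gridlines: one x-axis crossing is at x = 0; the visible y-axis segment lies entirely on the curve.
(c) Solving for integer coefficients yields p as stated.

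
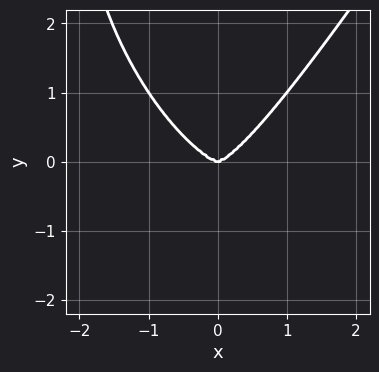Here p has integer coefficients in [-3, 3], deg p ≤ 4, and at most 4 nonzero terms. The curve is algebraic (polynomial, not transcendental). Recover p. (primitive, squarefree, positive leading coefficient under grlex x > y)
First, deg p = 4. No degree-3 curve has this shape.
Then, checking where it meets the axes: it meets the x-axis at x = 0 (among the integer gridlines); one y-axis crossing is at y = 0.
Finally, these observations pin down the coefficients.

2*x^4 + x^3*y - x*y^3 - 2*y^3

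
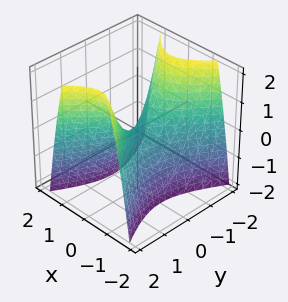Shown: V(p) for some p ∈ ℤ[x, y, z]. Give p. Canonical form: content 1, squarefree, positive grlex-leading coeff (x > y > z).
The degree is 2 — a hyperbolic paraboloid; a quadric.
Symmetries: mirror symmetry y ↦ −y ⇒ only even powers of y; it's symmetric under x → −x, forcing even powers of x.
Reading off the gridlines: it crosses the x-axis at the gridline x = 0; it crosses the y-axis at the gridline y = 0; it crosses the z-axis at the gridline z = 0.
The integer polynomial consistent with all of this is the stated p.

2*x^2 - y^2 + z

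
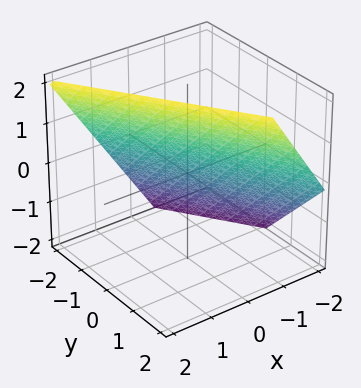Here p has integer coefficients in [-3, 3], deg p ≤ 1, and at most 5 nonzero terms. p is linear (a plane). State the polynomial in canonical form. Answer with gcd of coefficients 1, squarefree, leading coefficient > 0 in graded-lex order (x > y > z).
3*x + 2*y - 2*z + 2

Degree: every cross-section is a straight line — this is a plane, so deg p = 1.
Reading off the gridlines: one y-axis crossing is at y = -1; one z-axis crossing is at z = 1.
Assembling these constraints gives the stated polynomial.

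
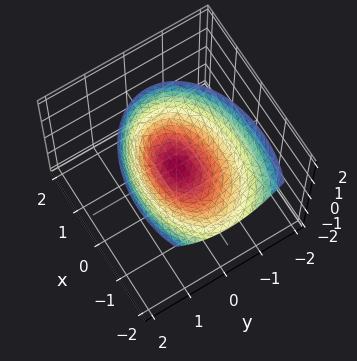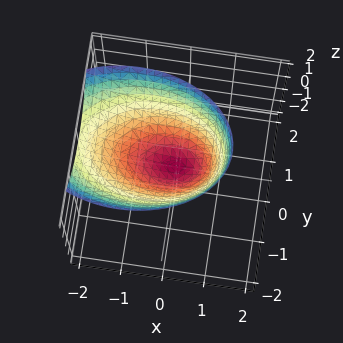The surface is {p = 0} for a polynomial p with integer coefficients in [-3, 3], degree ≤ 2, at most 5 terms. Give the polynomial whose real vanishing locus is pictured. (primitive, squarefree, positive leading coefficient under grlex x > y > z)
x^2 + x*z + 2*y^2 - 2*z

(a) The degree is 2 — the shape is more complex than any degree-1 surface.
(b) Checking where it meets the axes: it crosses the y-axis at the gridline y = 0; it meets the z-axis at z = 0 (among the integer gridlines); it crosses the x-axis at the gridline x = 0.
(c) Putting this together gives p.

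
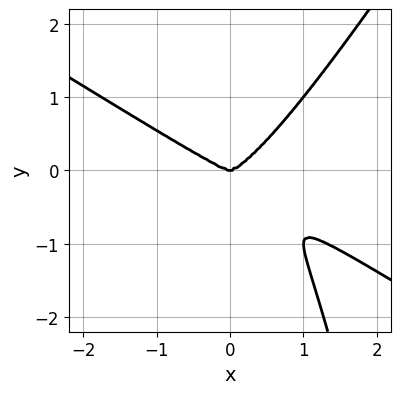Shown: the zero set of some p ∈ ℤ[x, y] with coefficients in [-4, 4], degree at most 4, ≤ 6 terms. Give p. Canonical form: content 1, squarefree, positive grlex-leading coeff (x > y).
x^4 + x^3*y - x^2*y^2 - y^3

First, deg p = 4. A generic line meets the curve in up to 4 points.
Then, from the axis intercepts and sections: it crosses the x-axis at the gridline x = 0; it meets the y-axis at y = 0 (among the integer gridlines).
Finally, solving for integer coefficients yields p as stated.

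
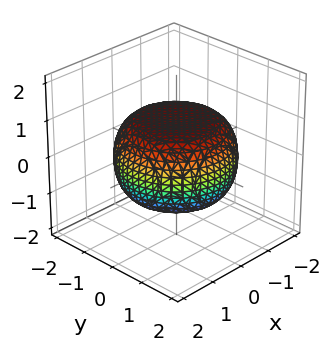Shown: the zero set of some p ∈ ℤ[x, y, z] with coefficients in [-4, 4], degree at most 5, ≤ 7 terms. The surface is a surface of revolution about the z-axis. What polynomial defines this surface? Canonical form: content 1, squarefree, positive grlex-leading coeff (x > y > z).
1. The degree is 4 — a generic line meets the surface in up to 4 points.
2. Symmetries: rotational symmetry about the z-axis ⇒ p depends on x, y only through x² + y².
3. From the axis intercepts and sections: among the integer gridlines, it crosses the z-axis at z ∈ {-1, 1}; a circular section at z = -1 has radius exactly 1.
4. Together with the visible shape, these determine p as stated.

x^4 + 2*x^2*y^2 + y^4 - x^2 - y^2 + 3*z^2 - 3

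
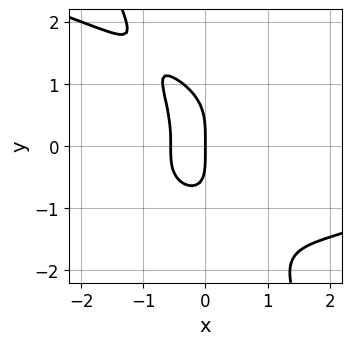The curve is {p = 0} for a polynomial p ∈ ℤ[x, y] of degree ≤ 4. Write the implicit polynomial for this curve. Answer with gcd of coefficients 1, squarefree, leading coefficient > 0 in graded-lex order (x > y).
2*x*y^3 + y^4 - x^3 + 3*x^2 + 2*x

(a) deg p = 4.
(b) Checking where it meets the axes: it crosses the x-axis at the gridline x = 0; it crosses the y-axis at the gridline y = 0.
(c) Putting this together gives p.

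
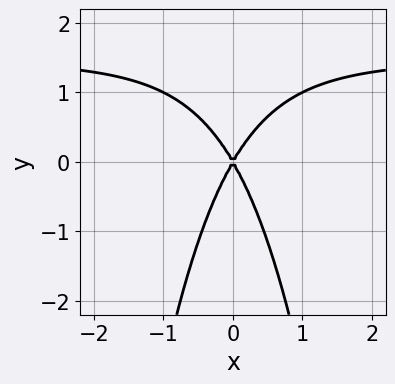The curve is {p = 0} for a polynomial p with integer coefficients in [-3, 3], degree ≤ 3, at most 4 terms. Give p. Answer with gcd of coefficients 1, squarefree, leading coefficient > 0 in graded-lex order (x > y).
The degree is 3 — no degree-2 curve has this shape.
Symmetries: mirror symmetry x ↦ −x ⇒ only even powers of x.
From the visible intercepts: it meets the y-axis at y = 0 (among the integer gridlines); one x-axis crossing is at x = 0.
The integer polynomial consistent with all of this is the stated p.

2*x^2*y - 3*x^2 + y^2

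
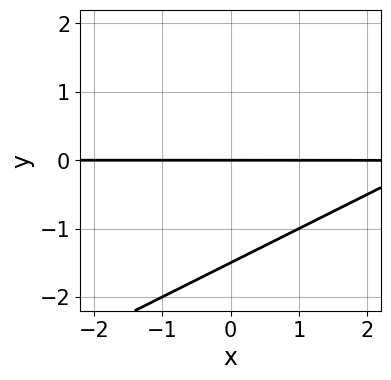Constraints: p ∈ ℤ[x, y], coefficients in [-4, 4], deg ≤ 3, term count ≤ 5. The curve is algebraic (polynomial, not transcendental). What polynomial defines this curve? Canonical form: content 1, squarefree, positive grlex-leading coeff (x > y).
(a) The degree is 2 — a generic line meets the curve in up to 2 points.
(b) Against the integer gridlines: every point of the x-axis in the box is on the curve; it crosses the y-axis at the gridline y = 0.
(c) Assembling these constraints gives the stated polynomial.

x*y - 2*y^2 - 3*y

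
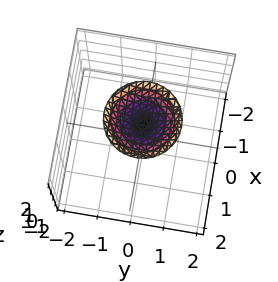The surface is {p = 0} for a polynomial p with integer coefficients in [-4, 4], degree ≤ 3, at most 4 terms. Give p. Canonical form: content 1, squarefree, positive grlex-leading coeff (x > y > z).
x^2 + y^2 - 2*z + 3

Degree: the shape is more complex than any degree-1 surface, so deg p = 2.
Symmetries: the z-axis is an axis of rotation, so x and y enter only as x² + y².
From the axis intercepts and sections: it misses every integer gridline on the y-axis; the surface avoids every integer x-axis point in the box; a circular section at z = 2 has radius exactly 1.
Matching integer coefficients to the picture gives p.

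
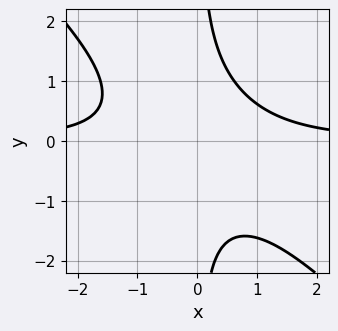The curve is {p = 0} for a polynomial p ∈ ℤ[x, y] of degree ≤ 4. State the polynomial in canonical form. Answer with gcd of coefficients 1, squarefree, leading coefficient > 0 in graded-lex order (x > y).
x^2*y + x*y^2 - 1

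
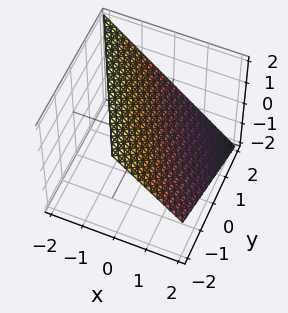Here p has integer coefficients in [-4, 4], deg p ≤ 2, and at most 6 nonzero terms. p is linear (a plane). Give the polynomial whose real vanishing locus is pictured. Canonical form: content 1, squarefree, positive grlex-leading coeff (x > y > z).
First, the degree is 1 — every cross-section is a straight line — this is a plane.
Next, checking where it meets the axes: it meets the z-axis at z = 1 (among the integer gridlines); it crosses the x-axis at the gridline x = 1.
Finally, together with the visible shape, these determine p as stated. Check: (0, 2, 0) on the y-axis lies on the surface, and p(0, 2, 0) = 0. ✓

2*x + y + 2*z - 2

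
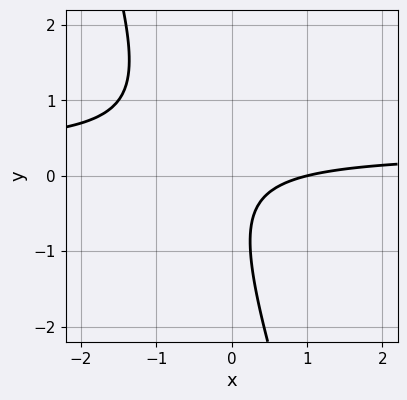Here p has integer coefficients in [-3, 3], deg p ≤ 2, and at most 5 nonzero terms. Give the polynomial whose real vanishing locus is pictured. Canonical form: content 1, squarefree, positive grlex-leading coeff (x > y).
3*x*y + y^2 - x + y + 1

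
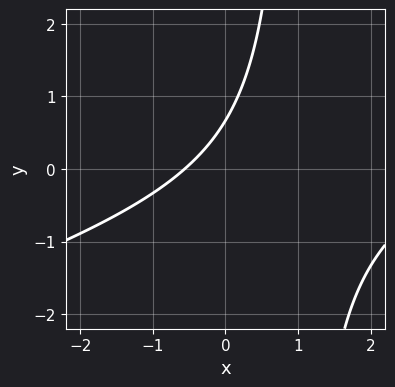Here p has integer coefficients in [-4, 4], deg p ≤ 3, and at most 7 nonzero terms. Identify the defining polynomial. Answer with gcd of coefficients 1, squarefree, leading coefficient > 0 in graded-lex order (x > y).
x^2 - 3*x*y - 3*x + 3*y - 2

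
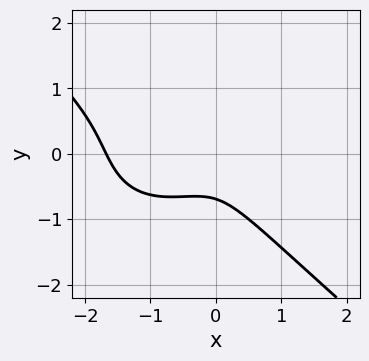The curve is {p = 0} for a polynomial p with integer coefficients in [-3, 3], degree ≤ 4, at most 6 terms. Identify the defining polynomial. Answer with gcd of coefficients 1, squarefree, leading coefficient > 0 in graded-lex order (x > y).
2*x^3 + 3*y^3 + 3*x^2 - 2*x*y + 1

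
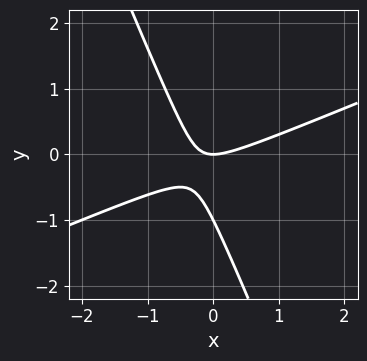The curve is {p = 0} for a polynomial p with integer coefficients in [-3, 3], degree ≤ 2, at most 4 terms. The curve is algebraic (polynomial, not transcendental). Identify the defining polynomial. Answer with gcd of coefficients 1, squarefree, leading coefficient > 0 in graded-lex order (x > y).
Degree: no degree-1 curve has this shape, so deg p = 2.
Checking where it meets the axes: one x-axis crossing is at x = 0; among the integer gridlines, it crosses the y-axis at y ∈ {-1, 0}.
These observations pin down the coefficients.

x^2 - 2*x*y - y^2 - y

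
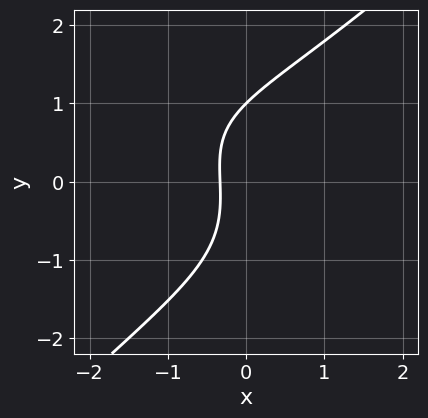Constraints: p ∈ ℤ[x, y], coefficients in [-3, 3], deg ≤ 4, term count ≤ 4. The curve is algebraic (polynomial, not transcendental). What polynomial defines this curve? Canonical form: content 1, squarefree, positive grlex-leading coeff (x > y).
x^2*y - y^3 + 3*x + 1

1. Degree: no degree-2 curve has this shape, so deg p = 3.
2. Checking where it meets the axes: one y-axis crossing is at y = 1.
3. Assembling these constraints gives the stated polynomial.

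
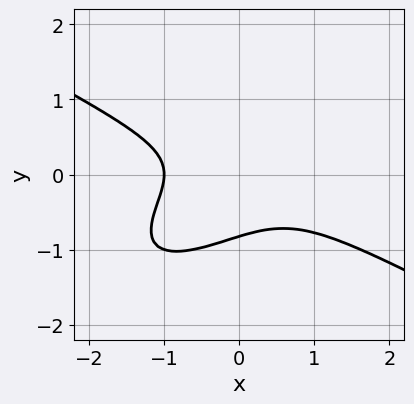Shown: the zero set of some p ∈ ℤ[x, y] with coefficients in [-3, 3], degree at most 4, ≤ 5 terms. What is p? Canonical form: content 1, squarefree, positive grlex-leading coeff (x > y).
First, degree: the shape is more complex than any degree-2 curve, so deg p = 3.
Next, reading off the gridlines: it meets the x-axis at x = -1 (among the integer gridlines).
Finally, the integer polynomial consistent with all of this is the stated p.

x^3 - 2*x*y^2 + 3*y^3 + y^2 + 1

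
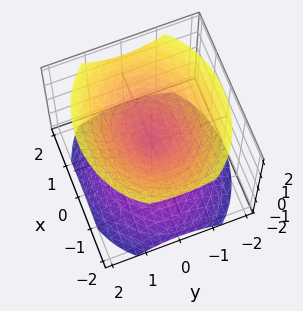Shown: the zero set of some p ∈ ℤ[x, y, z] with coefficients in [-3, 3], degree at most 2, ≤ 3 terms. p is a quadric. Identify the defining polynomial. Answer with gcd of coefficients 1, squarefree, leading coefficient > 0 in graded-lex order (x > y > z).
I count 2 distinct pieces.
deg p = 2.
Symmetries: it's symmetric under y → −y, forcing even powers of y; the z ↦ −z reflection is a symmetry, so z appears only in even powers; the x ↦ −x reflection is a symmetry, so x appears only in even powers.
Checking where it meets the axes: it crosses the z-axis at the gridline z = 0; it crosses the y-axis at the gridline y = 0.
Solving for integer coefficients yields p as stated.

2*x^2 + 3*y^2 - 3*z^2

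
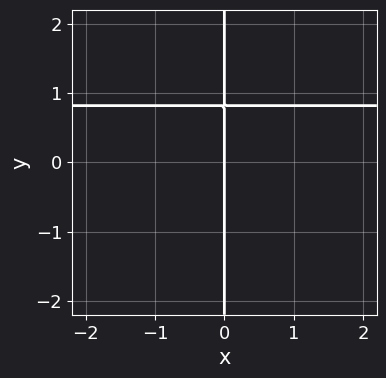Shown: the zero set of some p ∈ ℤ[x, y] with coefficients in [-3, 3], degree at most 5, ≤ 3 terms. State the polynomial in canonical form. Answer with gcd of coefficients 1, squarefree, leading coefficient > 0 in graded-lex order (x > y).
(a) Degree: the shape is more complex than any degree-3 curve, so deg p = 4.
(b) Reading off the gridlines: it meets the x-axis at x = 0 (among the integer gridlines); the visible y-axis segment lies entirely on the curve.
(c) Fitting integer coefficients to these (and the overall shape) gives p.

x*y^3 + 3*x*y - 3*x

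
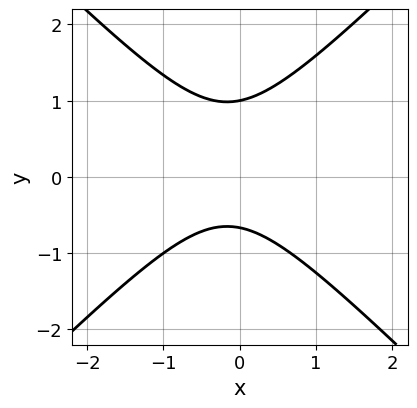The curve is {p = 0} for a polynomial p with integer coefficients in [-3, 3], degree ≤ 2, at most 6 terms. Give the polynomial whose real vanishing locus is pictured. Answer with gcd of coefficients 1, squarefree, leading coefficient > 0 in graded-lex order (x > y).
First, degree: a generic line meets the curve in up to 2 points, so deg p = 2.
Then, from the visible intercepts: no x-intercept at any integer in the box; it meets the y-axis at y = 1 (among the integer gridlines).
Finally, fitting integer coefficients to these (and the overall shape) gives p.

3*x^2 - 3*y^2 + x + y + 2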